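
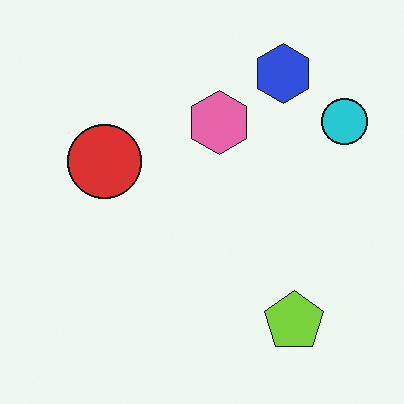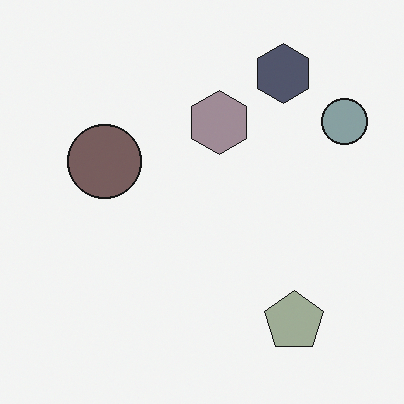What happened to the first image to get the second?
The second image is the first heavily desaturated.

All colors are more muted and greyish — a global saturation change.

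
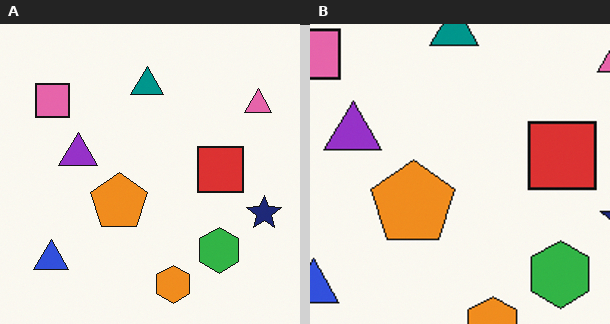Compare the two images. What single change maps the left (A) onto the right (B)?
The right (B) image is the left (A) cropped to a modestly smaller region and rescaled.

The visible shapes are larger and the field of view is narrower; shapes near the original edges may be partly or wholly outside the frame — a crop-and-rescale.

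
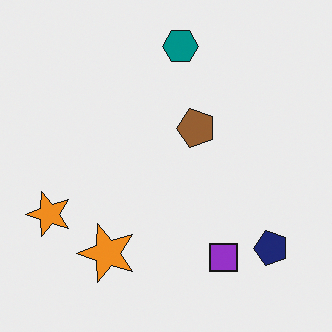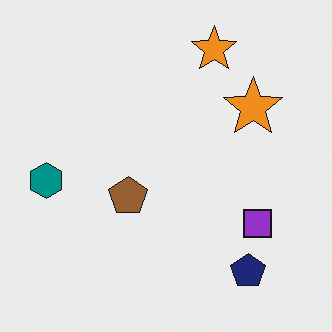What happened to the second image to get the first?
This is the original image transposed (reflected across the top-left ↔ bottom-right diagonal).

Shapes have swapped their row and column positions — what was in the top-right is now in the bottom-left — a diagonal reflection.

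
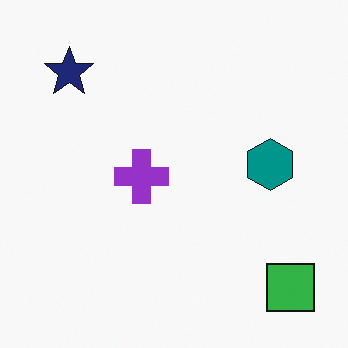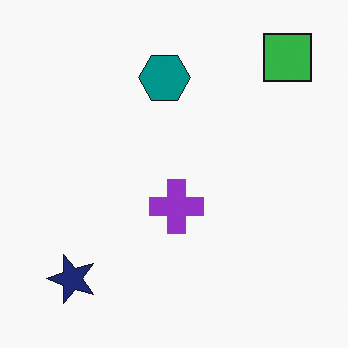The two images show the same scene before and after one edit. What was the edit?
Rotated 90° counter-clockwise.

The green square sits in the bottom-right of the first image and the top-right of the second — consistent with a whole-image 90° counter-clockwise rotation.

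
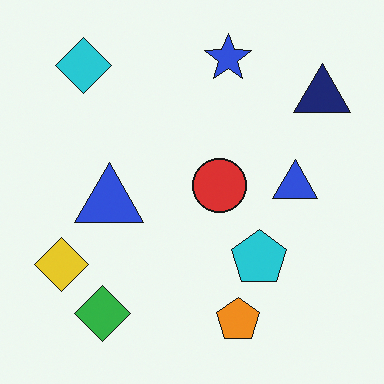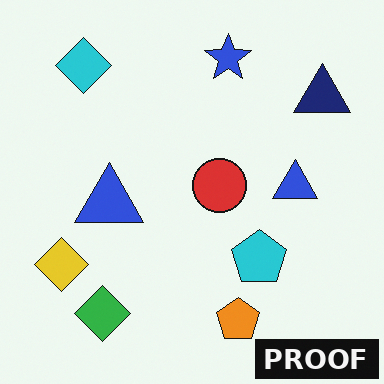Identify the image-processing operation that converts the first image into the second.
The image was watermarked with the text "PROOF" in the lower-right corner.

A dark label reading "PROOF" appears in the lower-right corner.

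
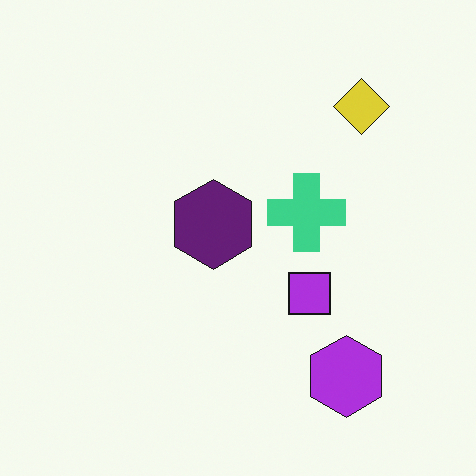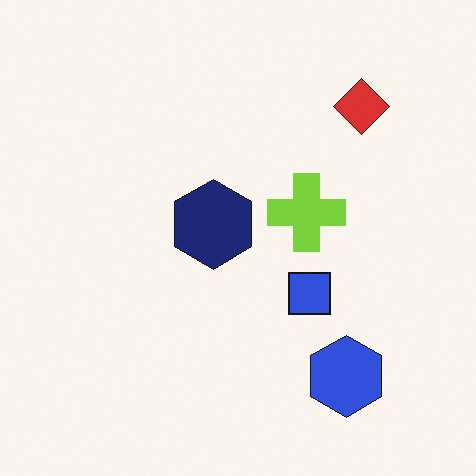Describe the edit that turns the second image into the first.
This is the original image hue-shifted by a small amount.

Every shape's color has rotated by the same amount around the hue wheel — a uniform hue shift.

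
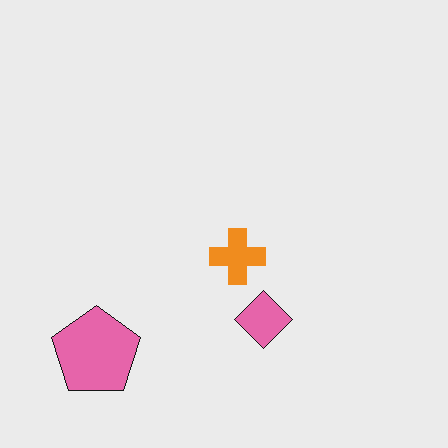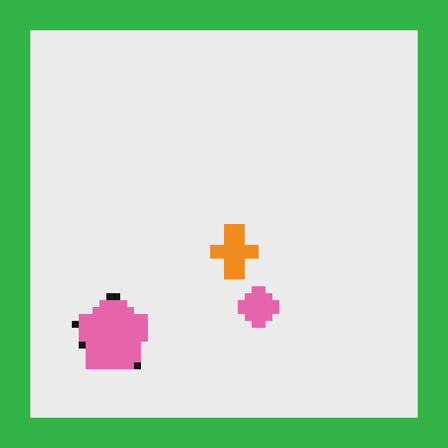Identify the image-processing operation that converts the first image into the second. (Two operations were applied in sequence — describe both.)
It was moderately pixelated, then framed with a green border.

Shapes are reduced to large square blocks; fine edges and outlines are lost — a downscale-then-upscale (mosaic) effect. A solid green frame runs around the edge of the second image, with the content slightly shrunk inside it.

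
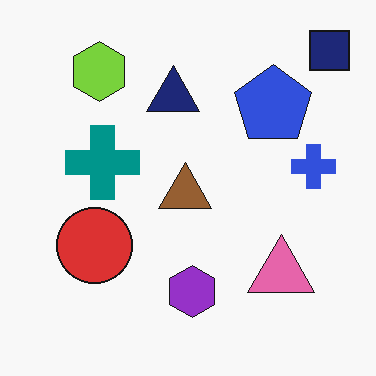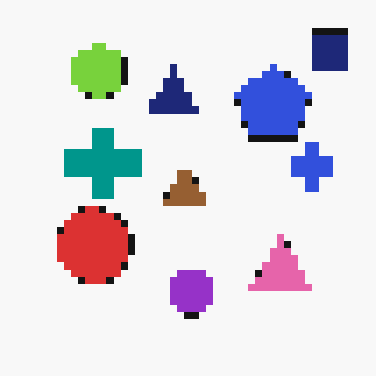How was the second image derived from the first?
The transformation is: pixelated into visible square blocks.

Shapes are reduced to large square blocks; fine edges and outlines are lost — a downscale-then-upscale (mosaic) effect.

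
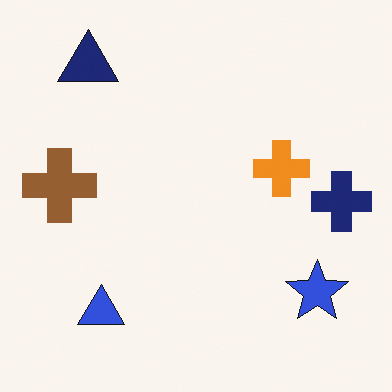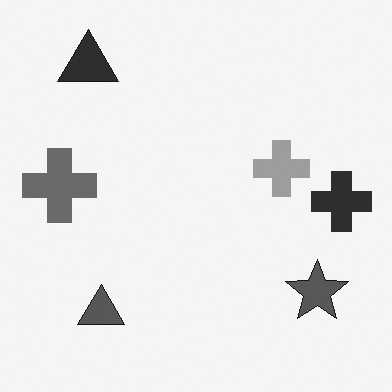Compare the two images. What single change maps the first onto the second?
It was converted to grayscale.

All color is removed — every shape is now a shade of grey.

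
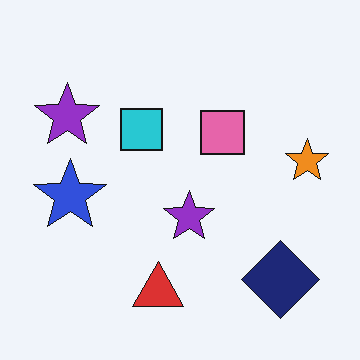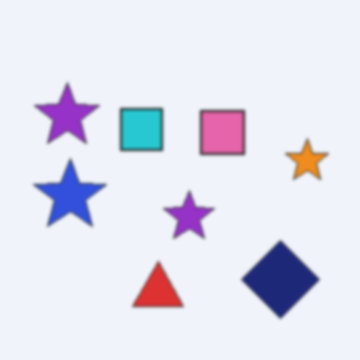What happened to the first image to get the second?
The image was slightly softened.

Shape edges and outlines are uniformly softened across the whole image.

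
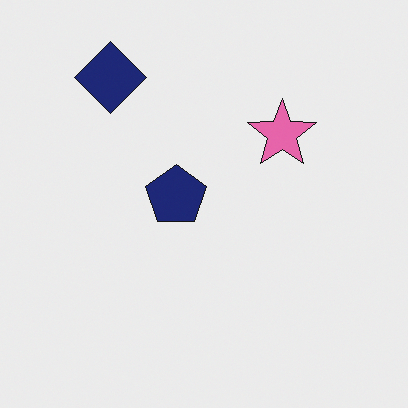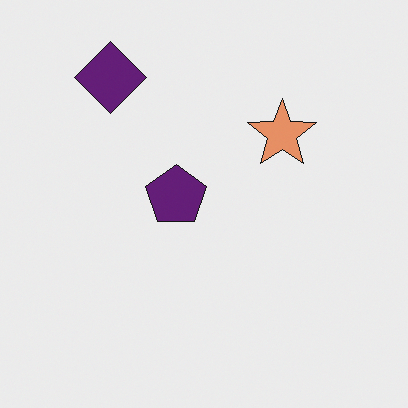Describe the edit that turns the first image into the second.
Hue-shifted slightly.

Every shape's color has rotated by the same amount around the hue wheel — a uniform hue shift.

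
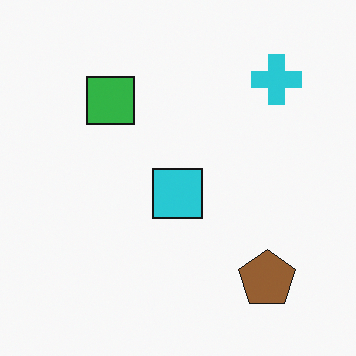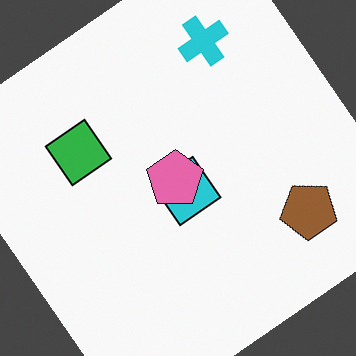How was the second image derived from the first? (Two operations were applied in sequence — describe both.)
Rotated counter-clockwise by a large amount — several tens of degrees, then overlaid with an additional pink pentagon.

Every shape is tilted by the same angle and the image corners show triangular fill wedges — a whole-image rotation by a non-right angle. A pink pentagon appears in the second image that is absent from the first.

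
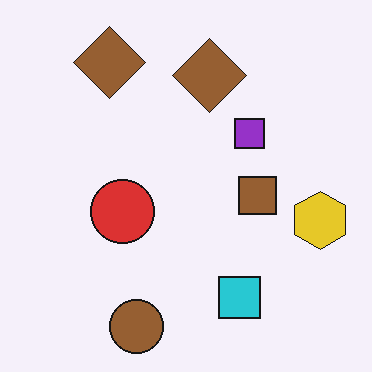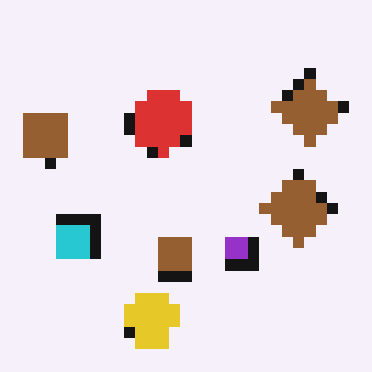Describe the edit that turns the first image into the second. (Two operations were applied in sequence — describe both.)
Heavily pixelated into large blocks, then rotated 90° clockwise.

Shapes are reduced to large square blocks; fine edges and outlines are lost — a downscale-then-upscale (mosaic) effect. The brown circle sits in the bottom of the first image and the left of the second — consistent with a whole-image 90° clockwise rotation.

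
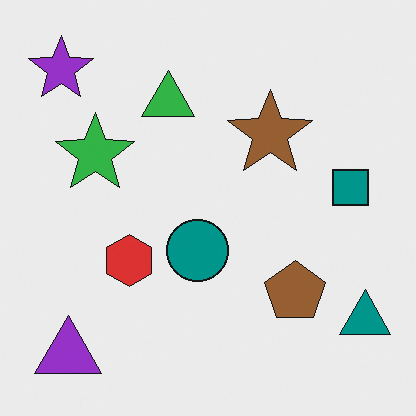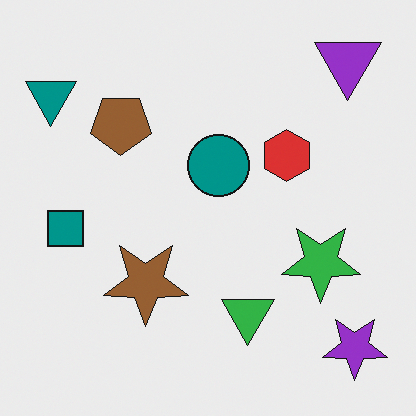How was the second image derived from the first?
The second image is the first rotated 180°.

The purple star sits in the top-left of the first image and the bottom-right of the second — consistent with a whole-image 180° rotation.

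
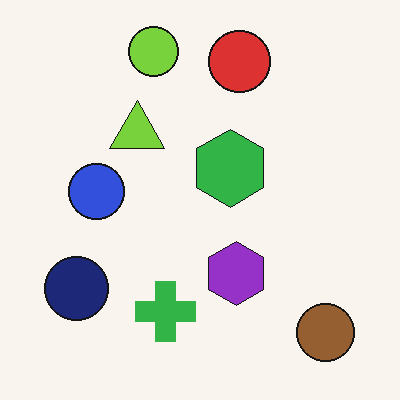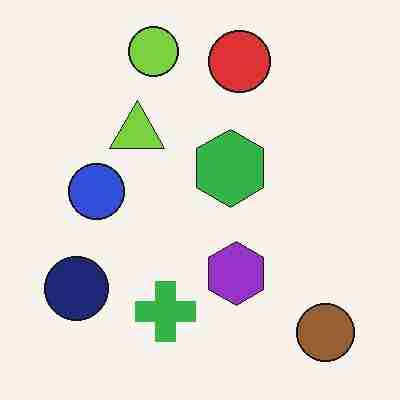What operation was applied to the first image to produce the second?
It was heavily JPEG-compressed with obvious blocking artifacts.

Blocky 8×8 compression artifacts appear around shape edges and the flat background shows ringing — characteristic JPEG degradation.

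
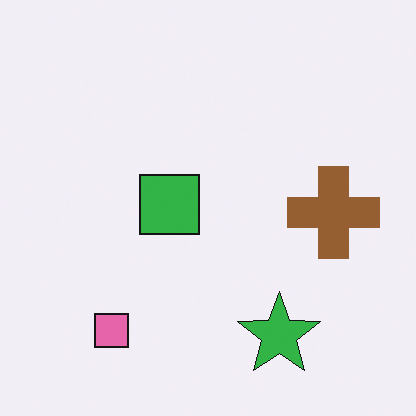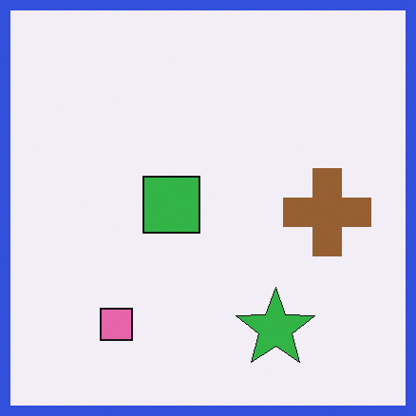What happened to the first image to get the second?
It was framed with a blue border.

A solid blue frame runs around the edge of the second image, with the content slightly shrunk inside it.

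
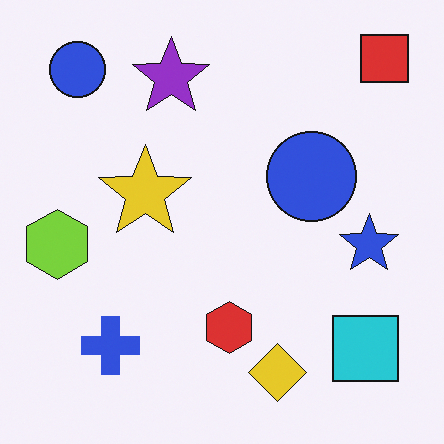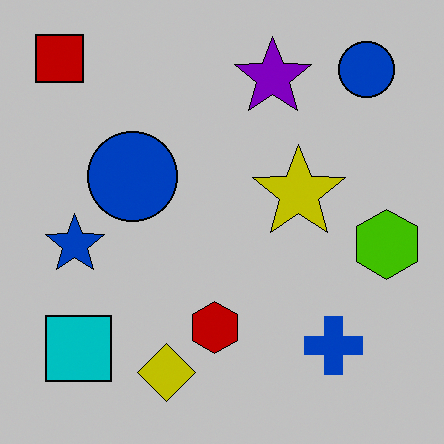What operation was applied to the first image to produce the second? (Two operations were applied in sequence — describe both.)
The second image is the first aggressively posterized, then flipped horizontally (left ↔ right).

Each flat color has snapped to a coarser quantized level — most visibly, the near-white background has dropped to a flat grey. The lime hexagon is in the left of the first image and the right of the second — shapes on opposite sides of the vertical midline have swapped in a mirror flip.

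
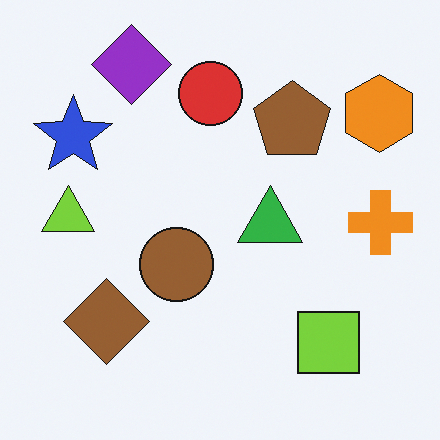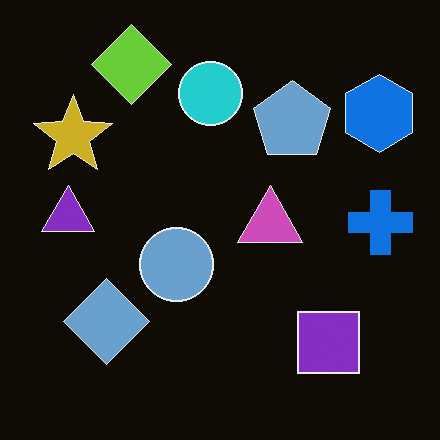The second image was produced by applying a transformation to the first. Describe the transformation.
This is the original image color-inverted (negative).

The light background has become dark and every shape's color is its complement — a photographic negative.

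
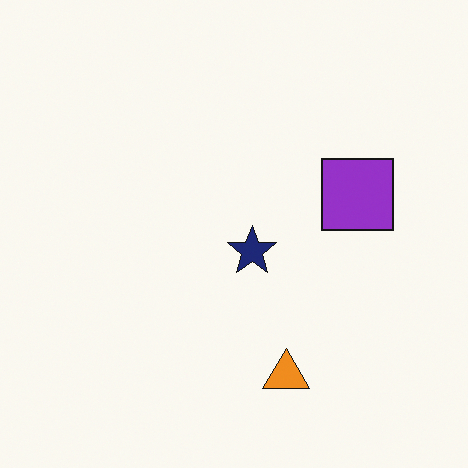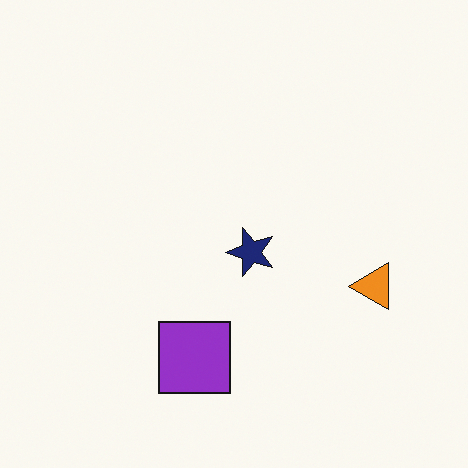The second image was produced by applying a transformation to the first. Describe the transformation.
The second image is the first transposed (reflected across the top-left ↔ bottom-right diagonal).

Shapes have swapped their row and column positions — what was in the top-right is now in the bottom-left — a diagonal reflection.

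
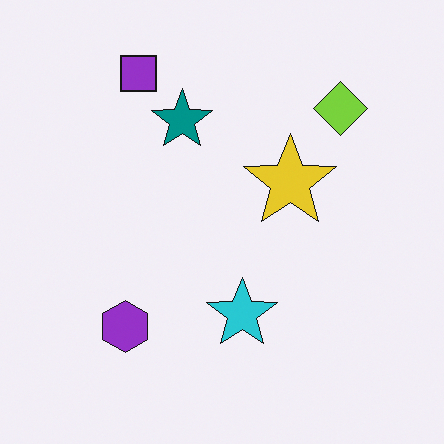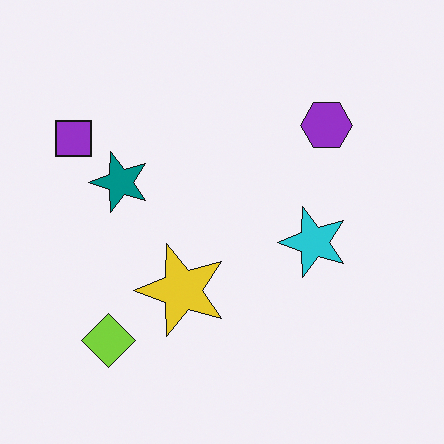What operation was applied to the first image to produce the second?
The second image is the first transposed (reflected across the top-left ↔ bottom-right diagonal).

Shapes have swapped their row and column positions — what was in the top-right is now in the bottom-left — a diagonal reflection.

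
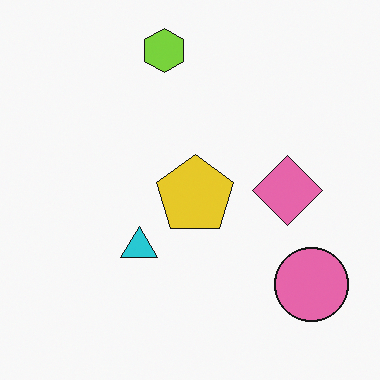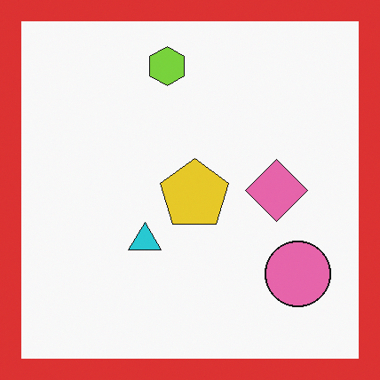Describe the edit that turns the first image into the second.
This is the original image framed with a red border.

A solid red frame runs around the edge of the second image, with the content slightly shrunk inside it.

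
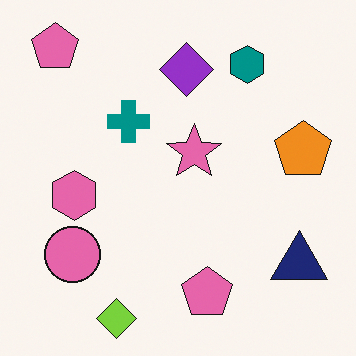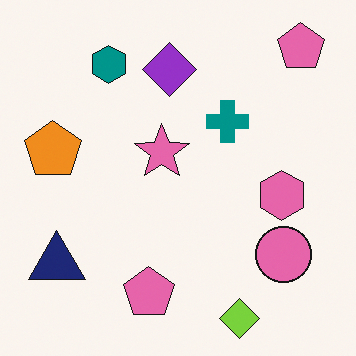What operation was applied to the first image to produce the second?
Flipped horizontally (left ↔ right).

The orange pentagon is in the right of the first image and the left of the second — shapes on opposite sides of the vertical midline have swapped in a mirror flip.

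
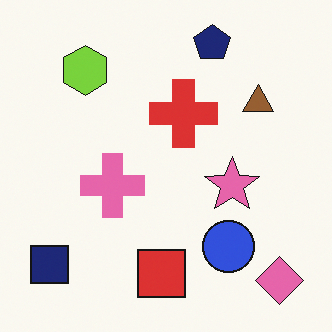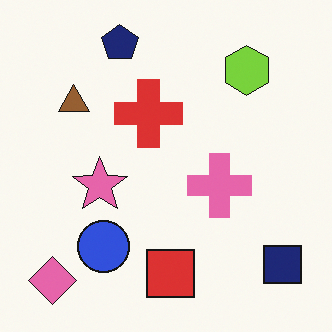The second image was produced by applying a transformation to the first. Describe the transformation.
The second image is the first flipped horizontally (left ↔ right).

The navy square is in the bottom-left of the first image and the bottom-right of the second — shapes on opposite sides of the vertical midline have swapped in a mirror flip.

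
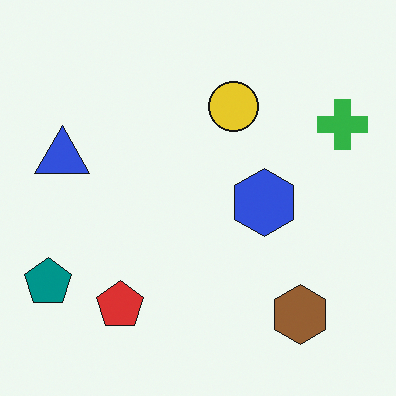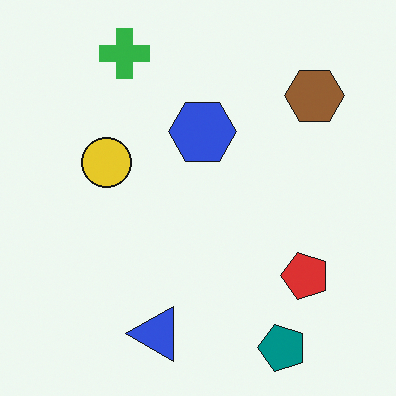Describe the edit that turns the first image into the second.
This is the original image rotated 90° counter-clockwise.

The teal pentagon sits in the bottom-left of the first image and the bottom-right of the second — consistent with a whole-image 90° counter-clockwise rotation.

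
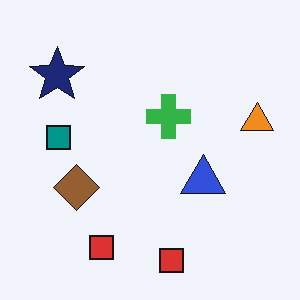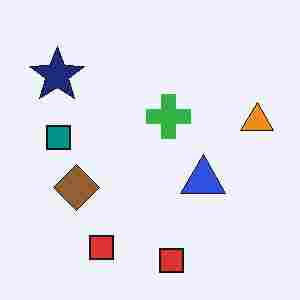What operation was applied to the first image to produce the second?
This is the original image heavily JPEG-compressed with obvious blocking artifacts.

Blocky 8×8 compression artifacts appear around shape edges and the flat background shows ringing — characteristic JPEG degradation.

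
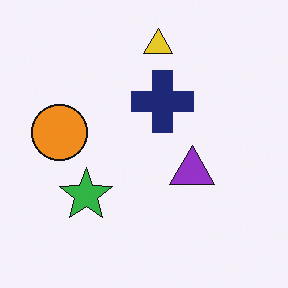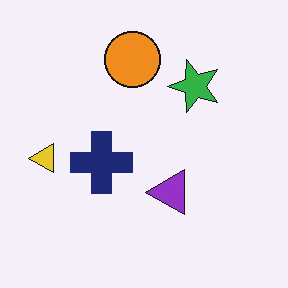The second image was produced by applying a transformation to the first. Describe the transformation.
Transposed (reflected across the top-left ↔ bottom-right diagonal).

Shapes have swapped their row and column positions — what was in the top-right is now in the bottom-left — a diagonal reflection.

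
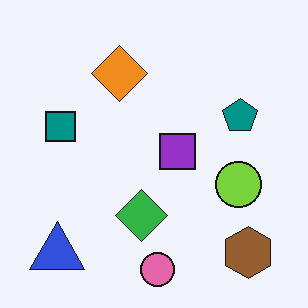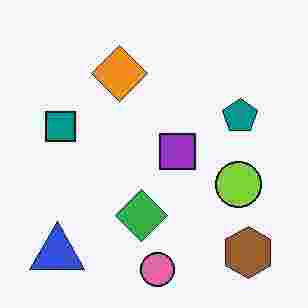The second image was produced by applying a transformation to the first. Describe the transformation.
The image was heavily JPEG-compressed with obvious blocking artifacts.

Blocky 8×8 compression artifacts appear around shape edges and the flat background shows ringing — characteristic JPEG degradation.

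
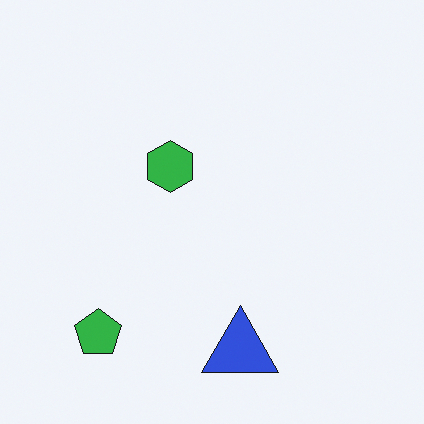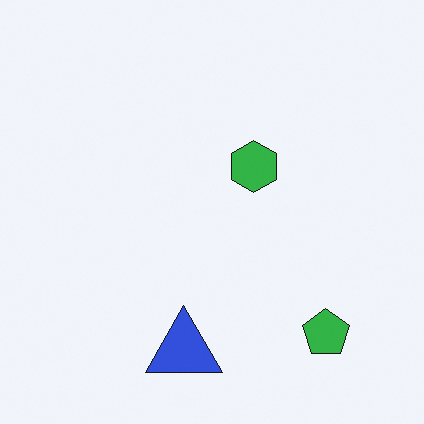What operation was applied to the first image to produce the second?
The transformation is: flipped horizontally (left ↔ right).

The green pentagon is in the bottom-left of the first image and the bottom-right of the second — shapes on opposite sides of the vertical midline have swapped in a mirror flip.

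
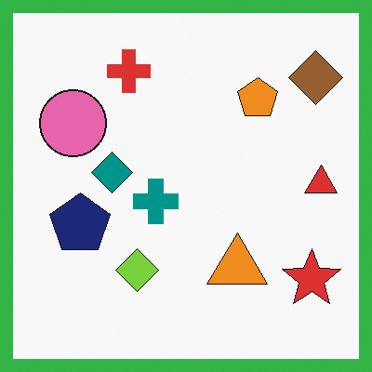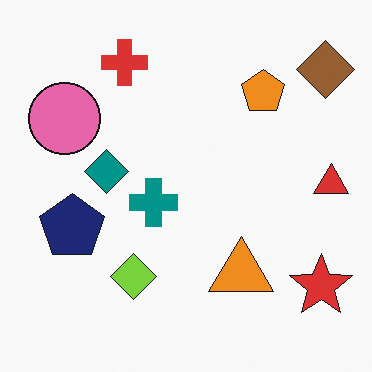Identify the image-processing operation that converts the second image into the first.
The first image is the second framed with a green border.

A solid green frame runs around the edge of the first image, with the content slightly shrunk inside it.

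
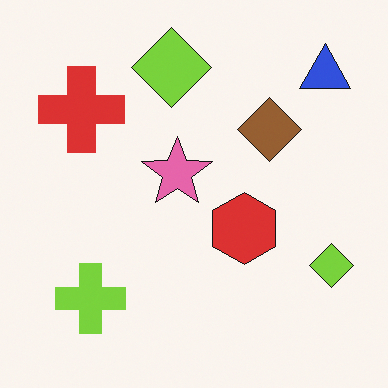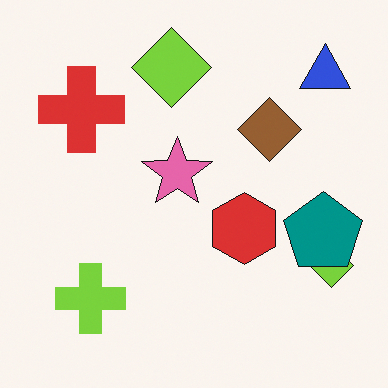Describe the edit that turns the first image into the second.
The transformation is: overlaid with an additional teal pentagon.

A teal pentagon appears in the second image that is absent from the first.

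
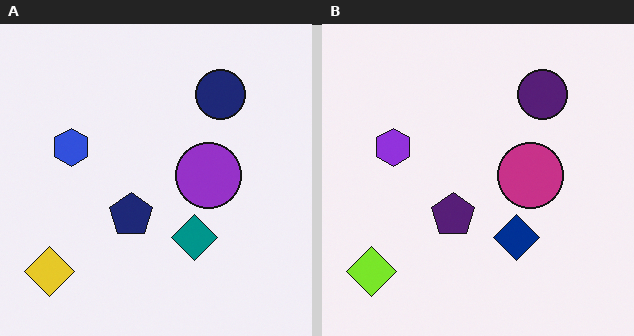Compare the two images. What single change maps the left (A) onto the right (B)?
Hue-shifted by a small amount.

Every shape's color has rotated by the same amount around the hue wheel — a uniform hue shift.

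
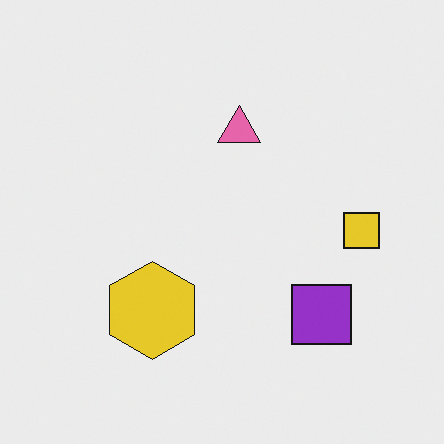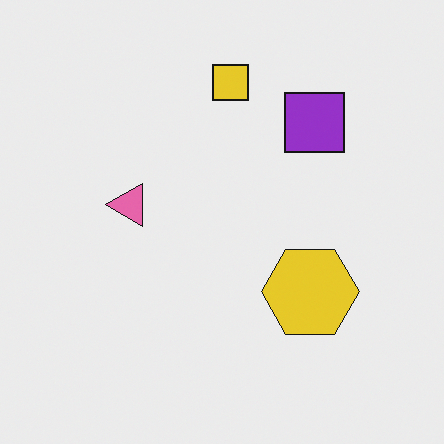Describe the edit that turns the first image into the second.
This is the original image rotated 90° counter-clockwise.

The yellow square sits in the right of the first image and the top of the second — consistent with a whole-image 90° counter-clockwise rotation.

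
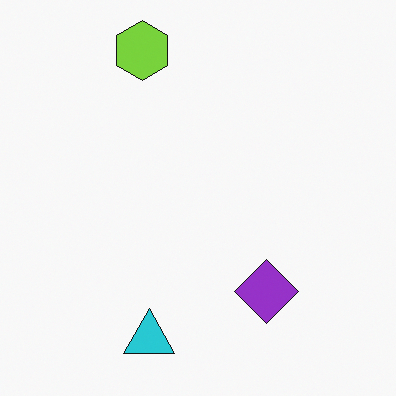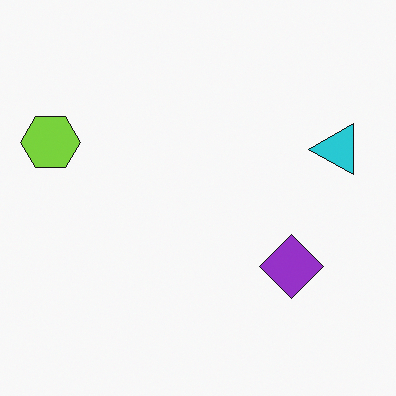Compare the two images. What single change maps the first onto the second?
The transformation is: transposed (reflected across the top-left ↔ bottom-right diagonal).

Shapes have swapped their row and column positions — what was in the top-right is now in the bottom-left — a diagonal reflection.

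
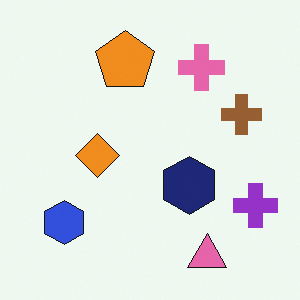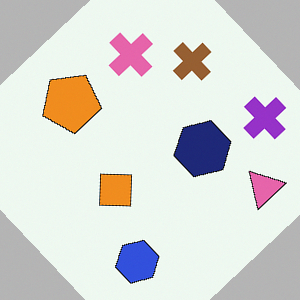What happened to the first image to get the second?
This is the original image rotated counter-clockwise by a large amount — several tens of degrees.

Every shape is tilted by the same angle and the image corners show triangular fill wedges — a whole-image rotation by a non-right angle.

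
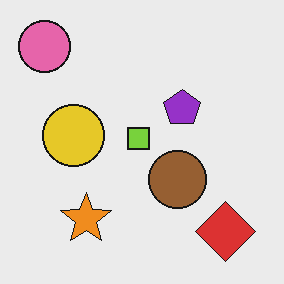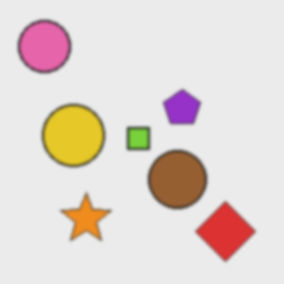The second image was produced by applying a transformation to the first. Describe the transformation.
Given a subtle gaussian blur.

Shape edges and outlines are uniformly softened across the whole image.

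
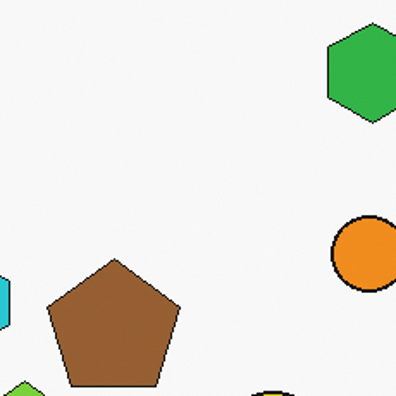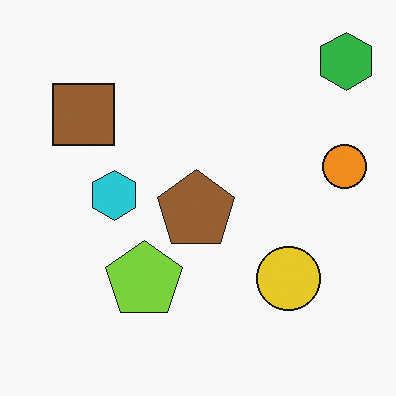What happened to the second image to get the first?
Cropped tightly and scaled back up.

The visible shapes are larger and the field of view is narrower; shapes near the original edges may be partly or wholly outside the frame — a crop-and-rescale.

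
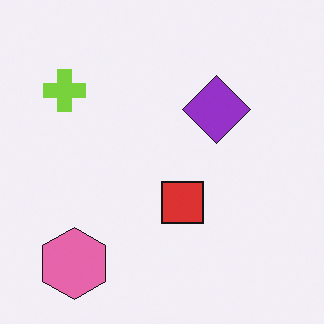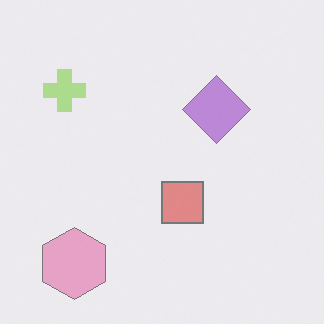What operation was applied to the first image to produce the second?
The second image is the first given much lower contrast.

Tones are pushed toward mid-grey across the whole image — a global contrast change.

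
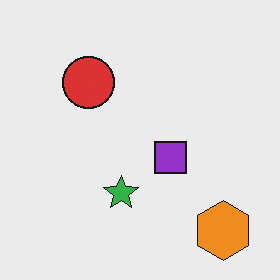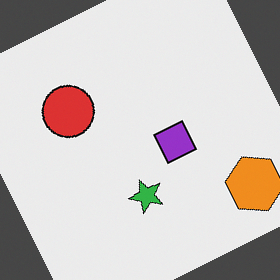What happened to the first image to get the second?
The second image is the first rotated counter-clockwise by a clearly visible amount.

Every shape is tilted by the same angle and the image corners show triangular fill wedges — a whole-image rotation by a non-right angle.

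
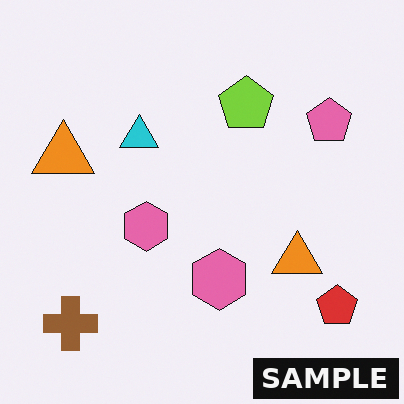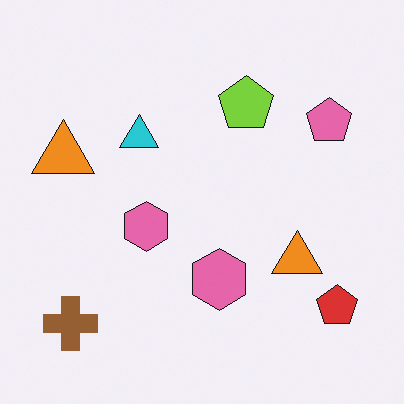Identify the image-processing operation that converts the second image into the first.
The image was watermarked with the text "SAMPLE" in the lower-right corner.

A dark label reading "SAMPLE" appears in the lower-right corner.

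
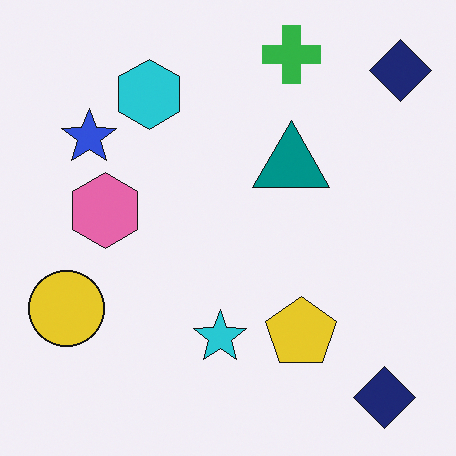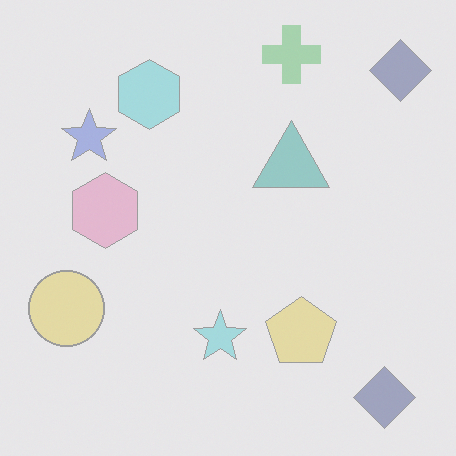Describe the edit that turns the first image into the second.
The image was given much lower contrast.

Tones are pushed toward mid-grey across the whole image — a global contrast change.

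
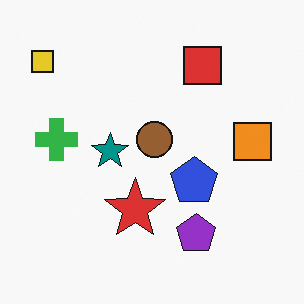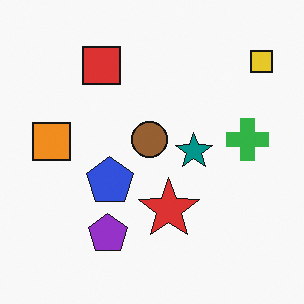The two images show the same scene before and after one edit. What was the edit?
Flipped horizontally (left ↔ right).

The yellow square is in the top-left of the first image and the top-right of the second — shapes on opposite sides of the vertical midline have swapped in a mirror flip.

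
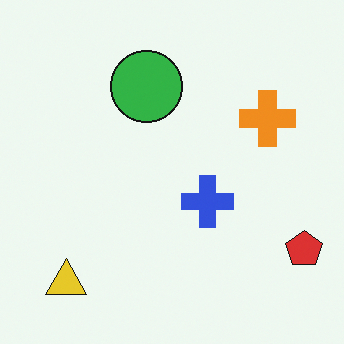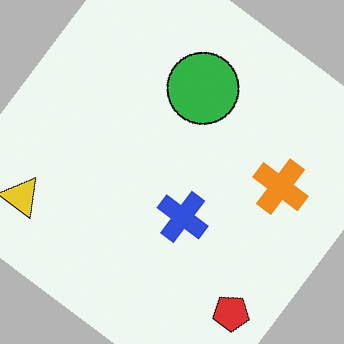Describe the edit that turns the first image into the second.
It was rotated clockwise by a large amount — several tens of degrees.

Every shape is tilted by the same angle and the image corners show triangular fill wedges — a whole-image rotation by a non-right angle.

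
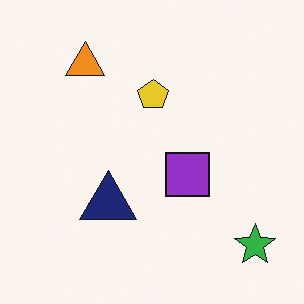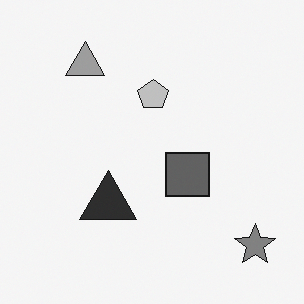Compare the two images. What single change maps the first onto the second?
The transformation is: converted to grayscale.

All color is removed — every shape is now a shade of grey.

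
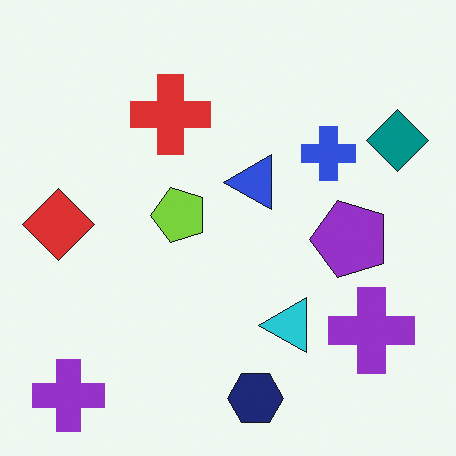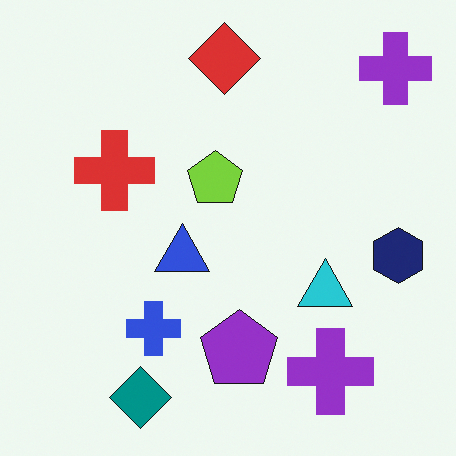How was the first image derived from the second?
The first image is the second transposed (reflected across the top-left ↔ bottom-right diagonal).

Shapes have swapped their row and column positions — what was in the top-right is now in the bottom-left — a diagonal reflection.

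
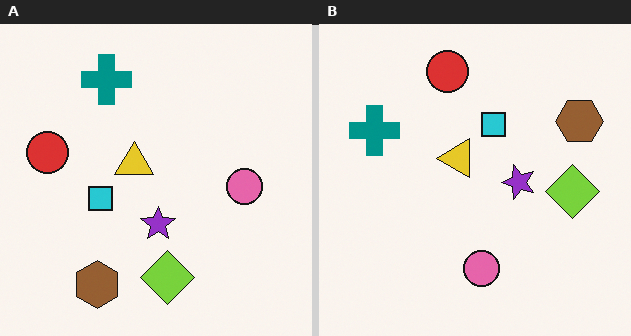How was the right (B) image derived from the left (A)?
The transformation is: transposed (reflected across the top-left ↔ bottom-right diagonal).

Shapes have swapped their row and column positions — what was in the top-right is now in the bottom-left — a diagonal reflection.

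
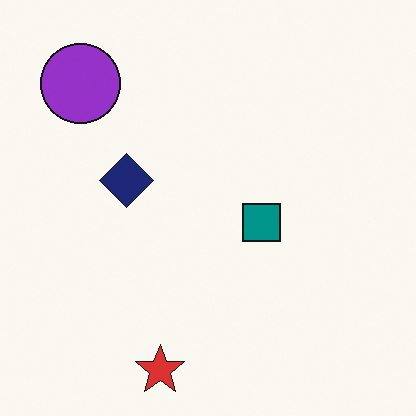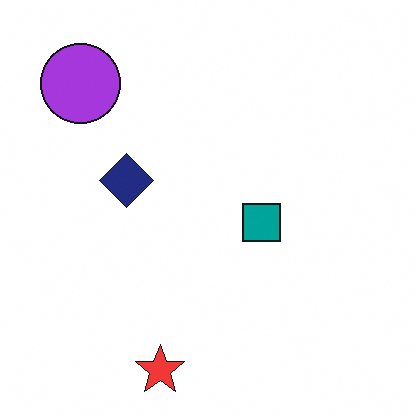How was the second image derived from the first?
The second image is the first slightly brightened.

Every pixel — background and shapes alike — is uniformly brightened.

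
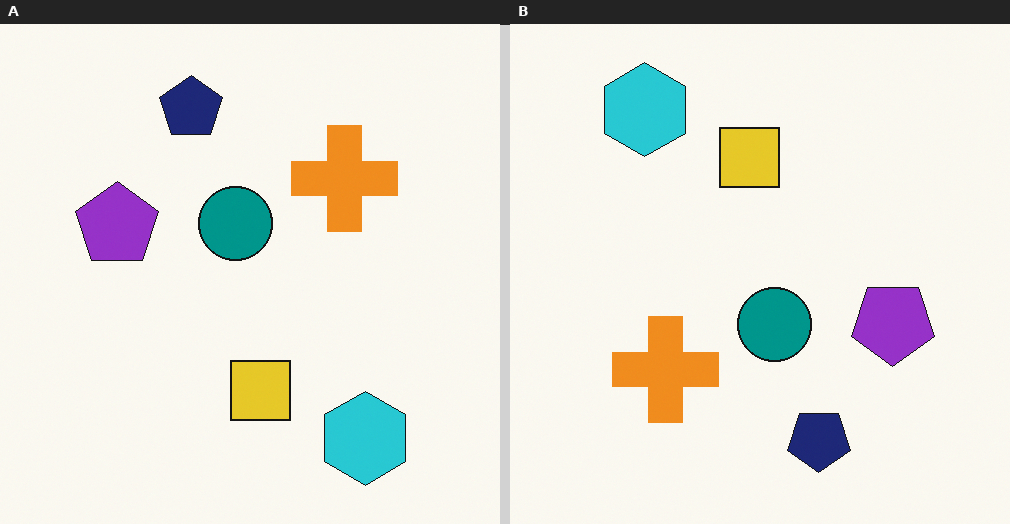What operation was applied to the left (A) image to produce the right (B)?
The transformation is: rotated 180°.

The cyan hexagon sits in the bottom-right of the left (A) image and the top-left of the right (B) — consistent with a whole-image 180° rotation.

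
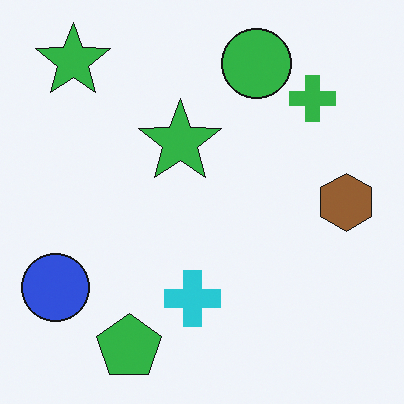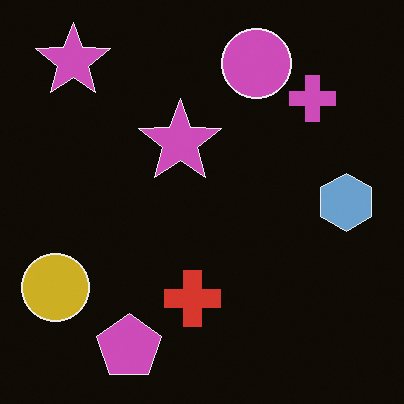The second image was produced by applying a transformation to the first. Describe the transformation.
The transformation is: color-inverted (negative).

The light background has become dark and every shape's color is its complement — a photographic negative.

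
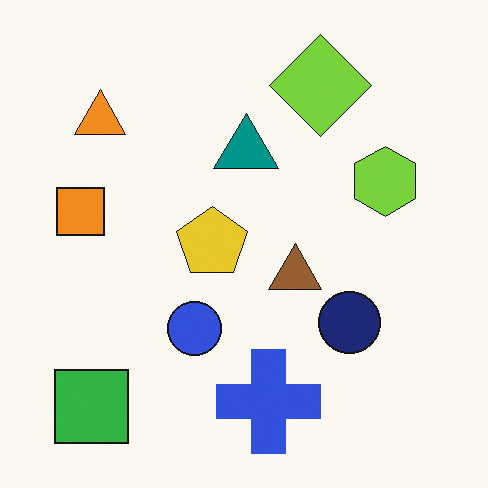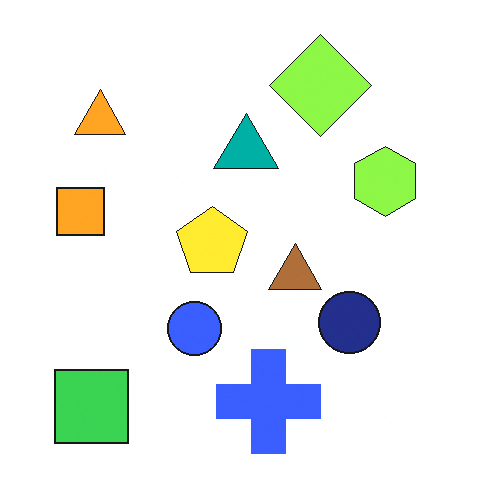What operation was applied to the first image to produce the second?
The transformation is: brightened a little.

Every pixel — background and shapes alike — is uniformly brightened.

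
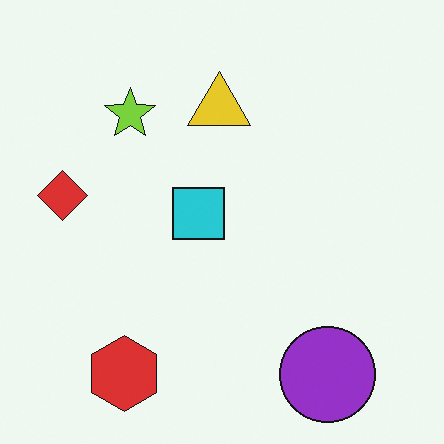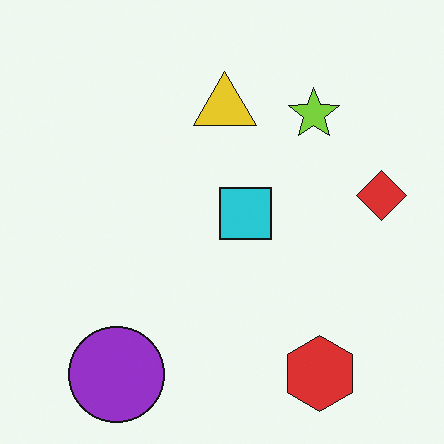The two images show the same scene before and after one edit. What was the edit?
It was flipped horizontally (left ↔ right).

The red diamond is in the left of the first image and the right of the second — shapes on opposite sides of the vertical midline have swapped in a mirror flip.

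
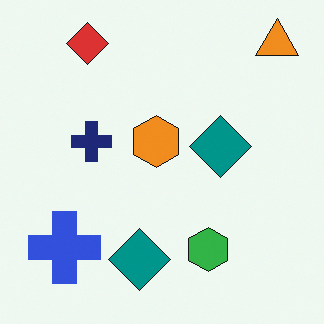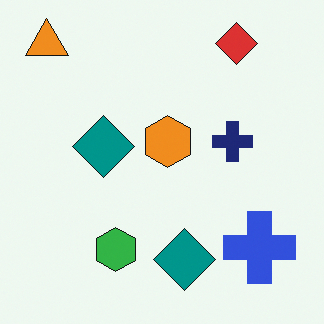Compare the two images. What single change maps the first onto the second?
The image was flipped horizontally (left ↔ right).

The orange triangle is in the top-right of the first image and the top-left of the second — shapes on opposite sides of the vertical midline have swapped in a mirror flip.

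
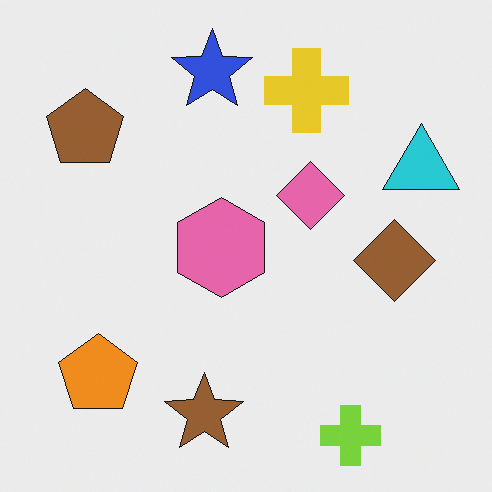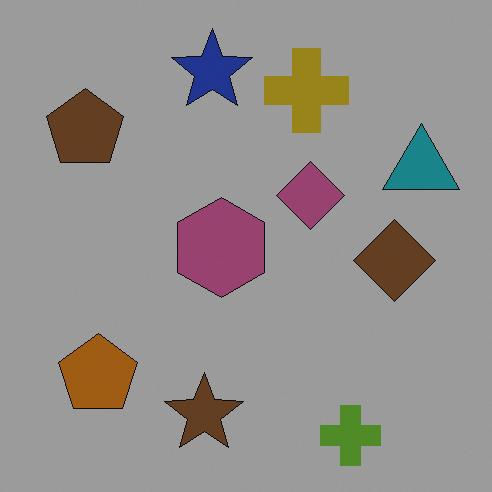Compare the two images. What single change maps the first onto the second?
The image was darkened a lot.

Every pixel — background and shapes alike — is uniformly darkened.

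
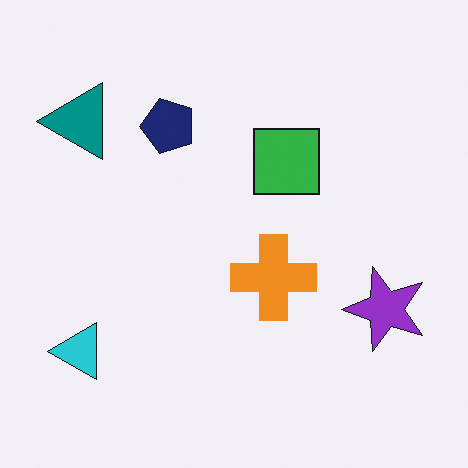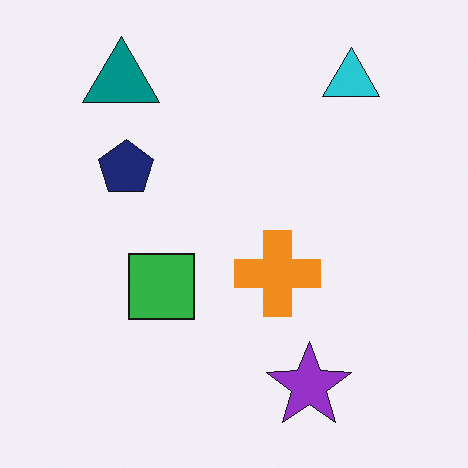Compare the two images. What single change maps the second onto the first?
Transposed (reflected across the top-left ↔ bottom-right diagonal).

Shapes have swapped their row and column positions — what was in the top-right is now in the bottom-left — a diagonal reflection.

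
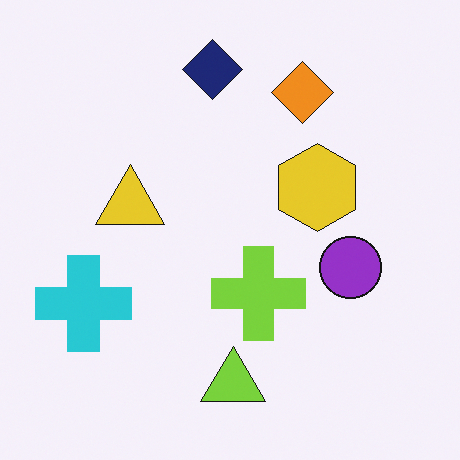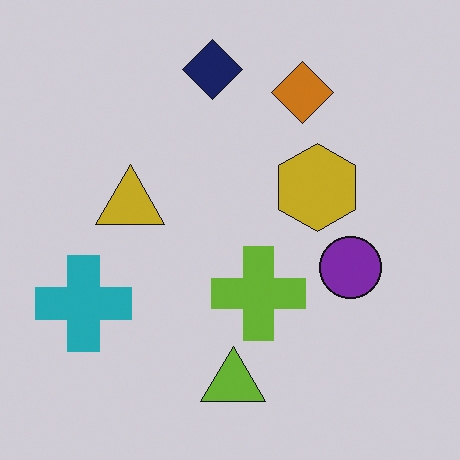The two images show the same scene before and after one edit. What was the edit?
Darkened a little.

Every pixel — background and shapes alike — is uniformly darkened.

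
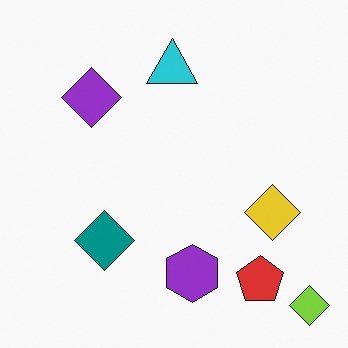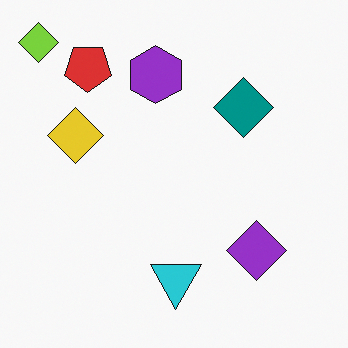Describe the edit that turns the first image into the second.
The image was rotated 180°.

The lime diamond sits in the bottom-right of the first image and the top-left of the second — consistent with a whole-image 180° rotation.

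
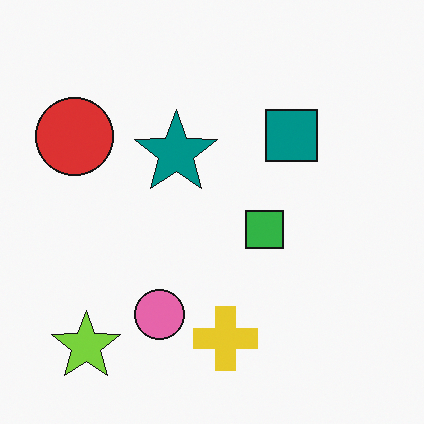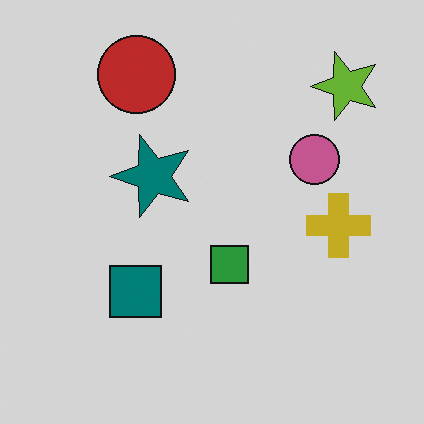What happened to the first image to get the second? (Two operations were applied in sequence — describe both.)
Darkened a little, then transposed (reflected across the top-left ↔ bottom-right diagonal).

Every pixel — background and shapes alike — is uniformly darkened. Shapes have swapped their row and column positions — what was in the top-right is now in the bottom-left — a diagonal reflection.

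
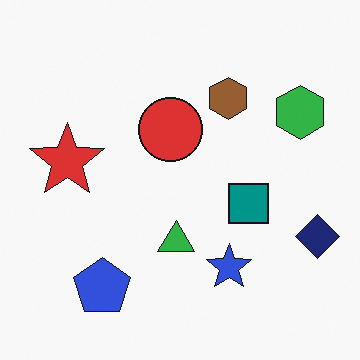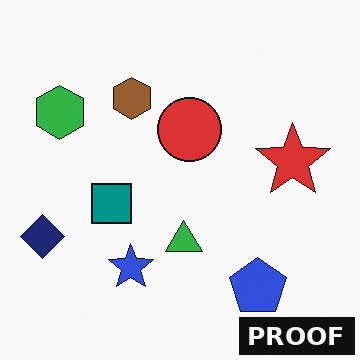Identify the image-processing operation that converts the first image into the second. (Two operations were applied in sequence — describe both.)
It was flipped horizontally (left ↔ right), then watermarked with the text "PROOF" in the lower-right corner.

The navy diamond is in the right of the first image and the left of the second — shapes on opposite sides of the vertical midline have swapped in a mirror flip. A dark label reading "PROOF" appears in the lower-right corner.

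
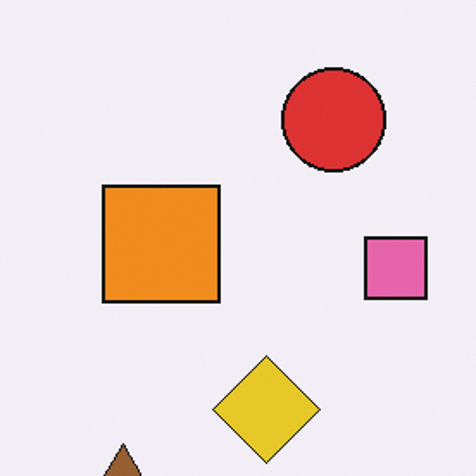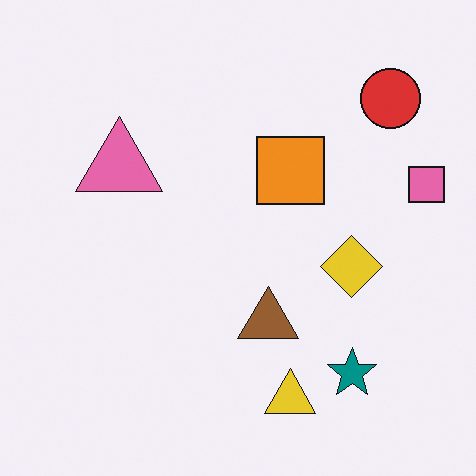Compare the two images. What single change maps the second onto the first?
The transformation is: cropped tightly and scaled back up.

The visible shapes are larger and the field of view is narrower; shapes near the original edges may be partly or wholly outside the frame — a crop-and-rescale.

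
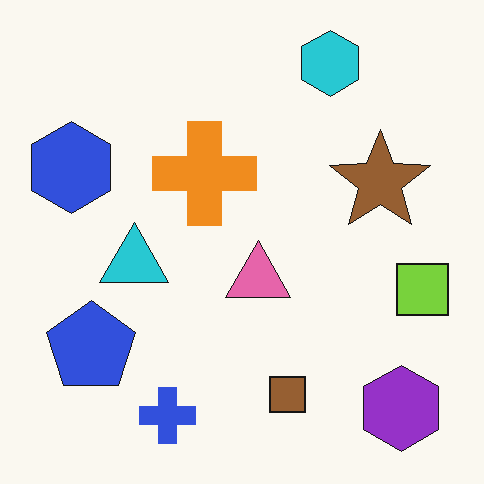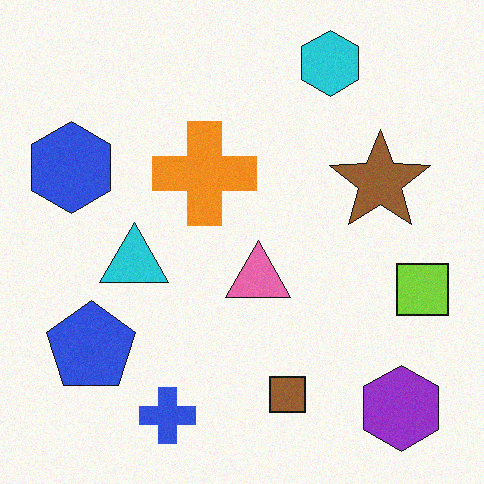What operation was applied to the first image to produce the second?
The second image is the first degraded with a light layer of grain.

Random speckle covers the whole image, including the flat background.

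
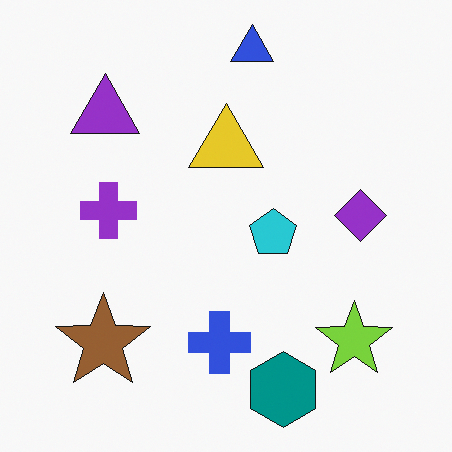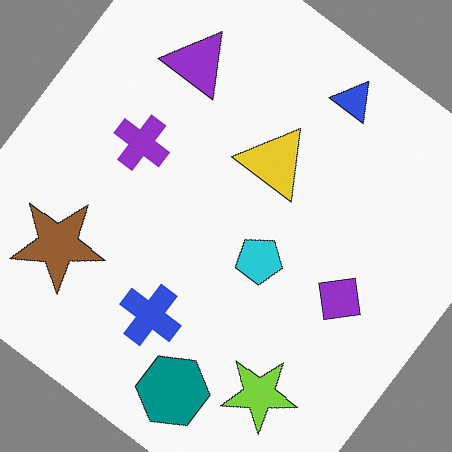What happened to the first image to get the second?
Rotated clockwise by a large amount — several tens of degrees.

Every shape is tilted by the same angle and the image corners show triangular fill wedges — a whole-image rotation by a non-right angle.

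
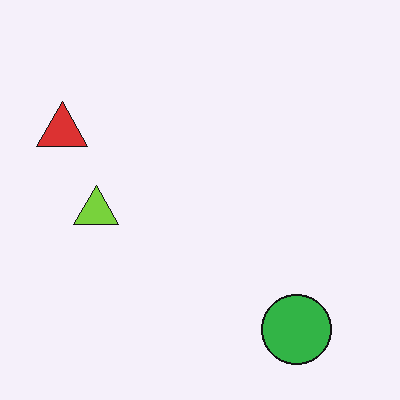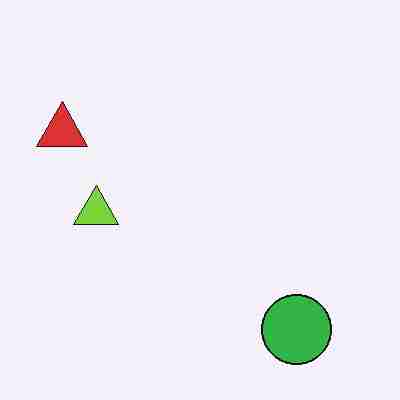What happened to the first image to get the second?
Heavily JPEG-compressed with obvious blocking artifacts.

Blocky 8×8 compression artifacts appear around shape edges and the flat background shows ringing — characteristic JPEG degradation.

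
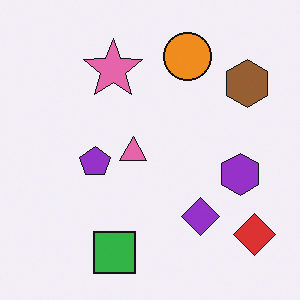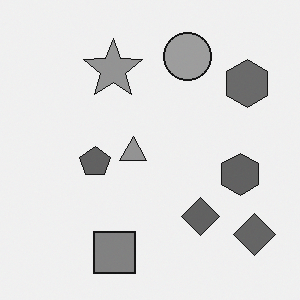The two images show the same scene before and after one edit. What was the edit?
Converted to grayscale.

All color is removed — every shape is now a shade of grey.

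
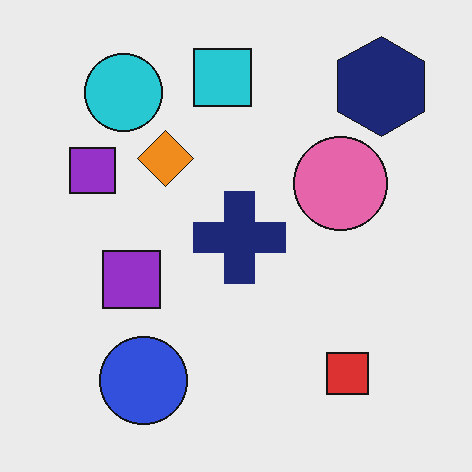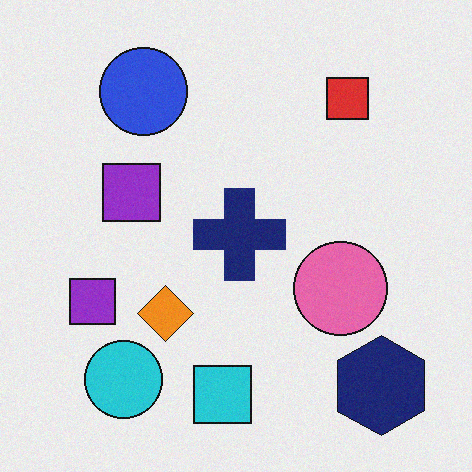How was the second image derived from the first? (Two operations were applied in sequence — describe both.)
The transformation is: flipped vertically (top ↔ bottom), then degraded with subtle gaussian noise.

The cyan square is in the top of the first image and the bottom of the second — shapes on opposite sides of the horizontal midline have swapped in a mirror flip. Random speckle covers the whole image, including the flat background.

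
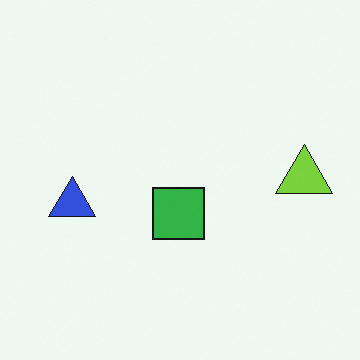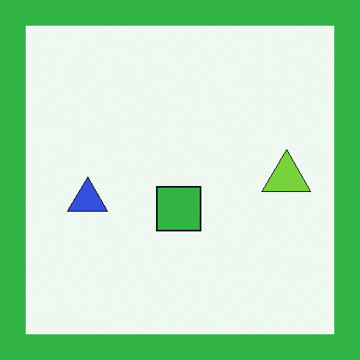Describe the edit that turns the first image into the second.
The transformation is: framed with a green border.

A solid green frame runs around the edge of the second image, with the content slightly shrunk inside it.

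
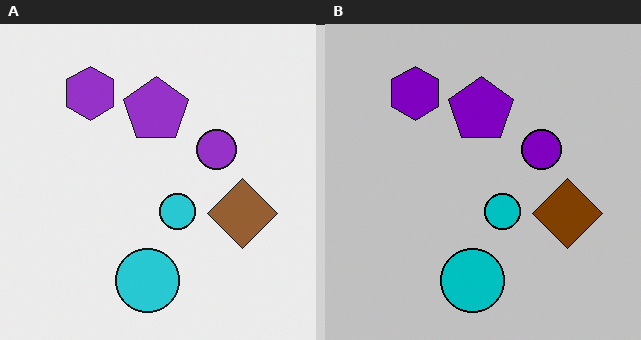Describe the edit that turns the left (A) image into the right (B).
It was heavily posterized to just a handful of flat colors.

Each flat color has snapped to a coarser quantized level — most visibly, the near-white background has dropped to a flat grey.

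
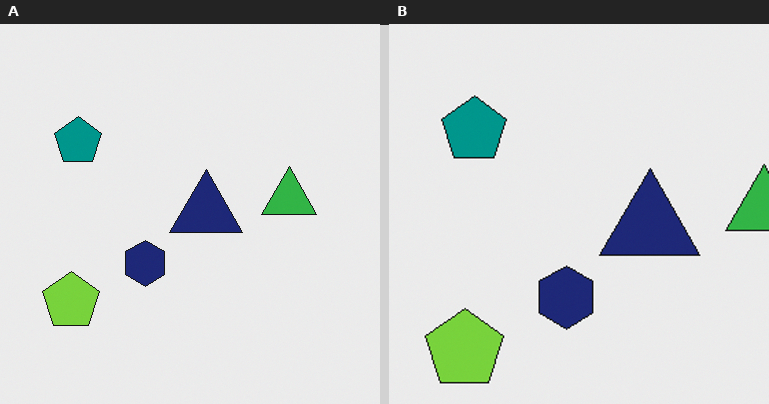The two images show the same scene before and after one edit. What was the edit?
Cropped slightly and scaled back up.

The visible shapes are larger and the field of view is narrower; shapes near the original edges may be partly or wholly outside the frame — a crop-and-rescale.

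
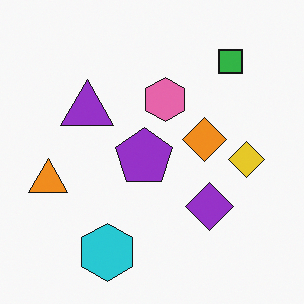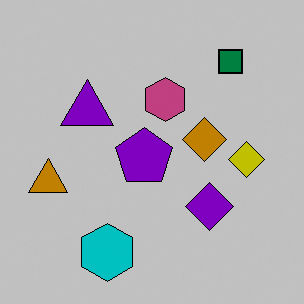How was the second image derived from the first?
The image was heavily posterized to just a handful of flat colors.

Each flat color has snapped to a coarser quantized level — most visibly, the near-white background has dropped to a flat grey.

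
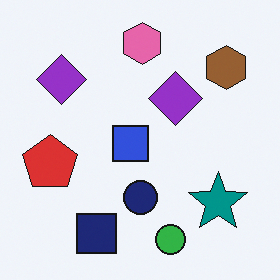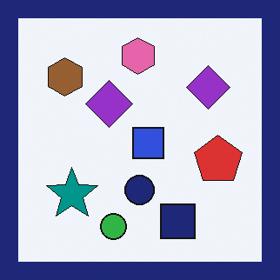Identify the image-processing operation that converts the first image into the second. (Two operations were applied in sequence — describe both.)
The second image is the first flipped horizontally (left ↔ right), then framed with a navy border.

The red pentagon is in the left of the first image and the right of the second — shapes on opposite sides of the vertical midline have swapped in a mirror flip. A solid navy frame runs around the edge of the second image, with the content slightly shrunk inside it.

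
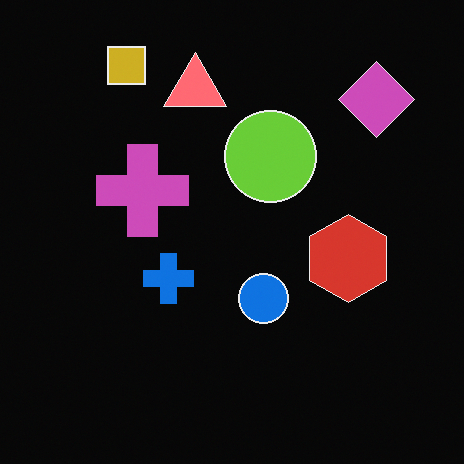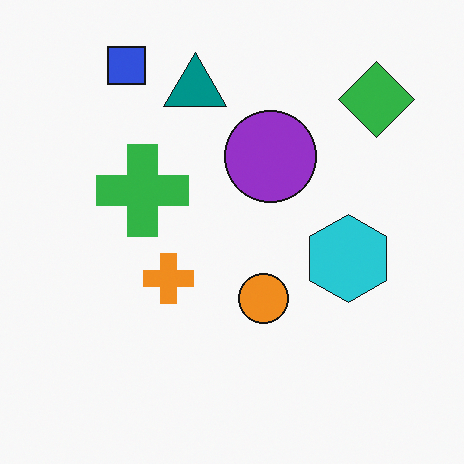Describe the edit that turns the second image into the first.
The transformation is: color-inverted (negative).

The light background has become dark and every shape's color is its complement — a photographic negative.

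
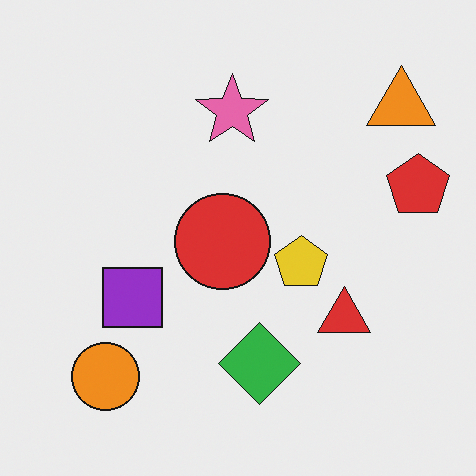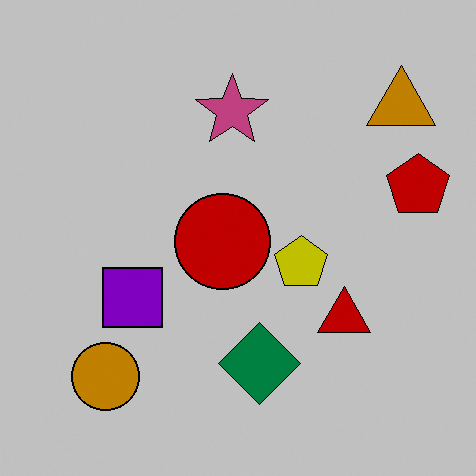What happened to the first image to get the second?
The image was aggressively posterized.

Each flat color has snapped to a coarser quantized level — most visibly, the near-white background has dropped to a flat grey.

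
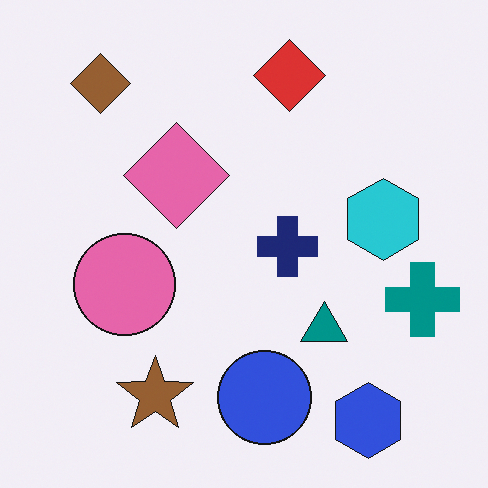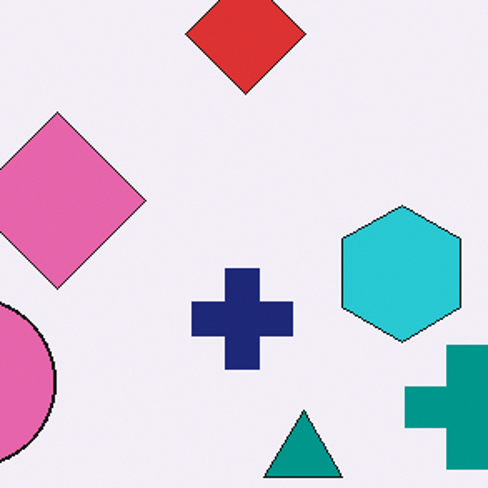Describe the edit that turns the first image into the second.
Cropped tightly and scaled back up.

The visible shapes are larger and the field of view is narrower; shapes near the original edges may be partly or wholly outside the frame — a crop-and-rescale.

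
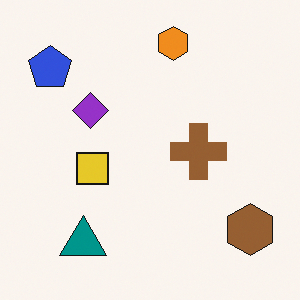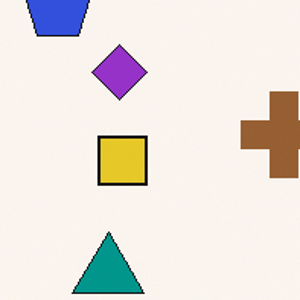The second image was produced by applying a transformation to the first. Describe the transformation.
The second image is the first cropped to a modestly smaller region and rescaled.

The visible shapes are larger and the field of view is narrower; shapes near the original edges may be partly or wholly outside the frame — a crop-and-rescale.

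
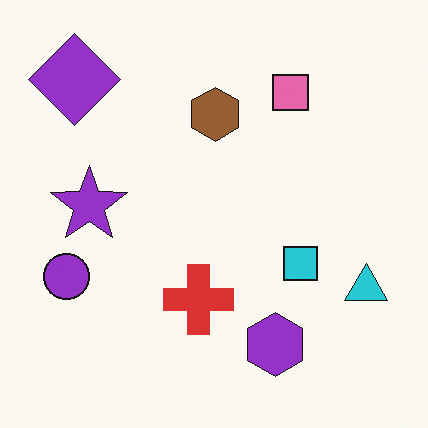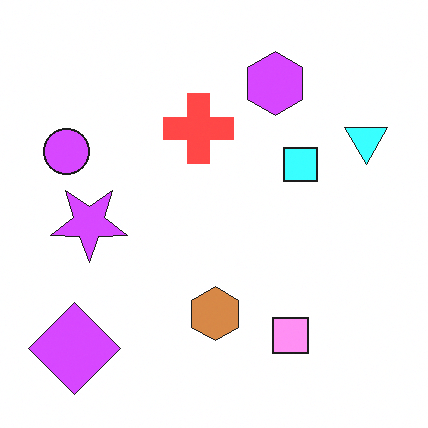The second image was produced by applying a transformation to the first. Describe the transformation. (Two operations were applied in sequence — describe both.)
The transformation is: noticeably brightened, then flipped vertically (top ↔ bottom).

Every pixel — background and shapes alike — is uniformly brightened. The purple diamond is in the top-left of the first image and the bottom-left of the second — shapes on opposite sides of the horizontal midline have swapped in a mirror flip.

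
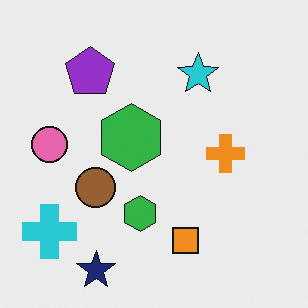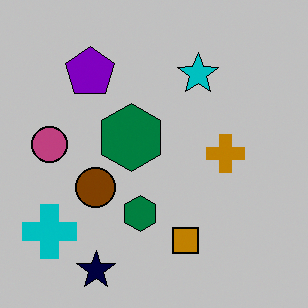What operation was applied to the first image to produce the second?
Aggressively posterized.

Each flat color has snapped to a coarser quantized level — most visibly, the near-white background has dropped to a flat grey.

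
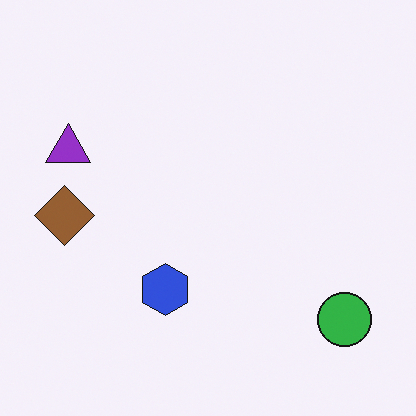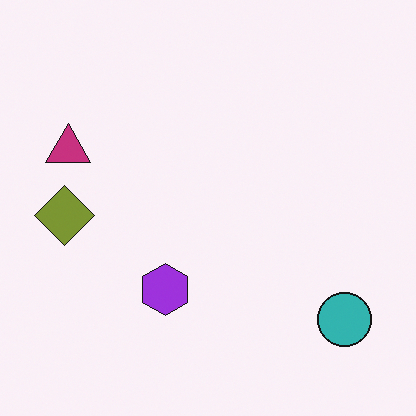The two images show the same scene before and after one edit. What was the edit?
This is the original image hue-shifted slightly.

Every shape's color has rotated by the same amount around the hue wheel — a uniform hue shift.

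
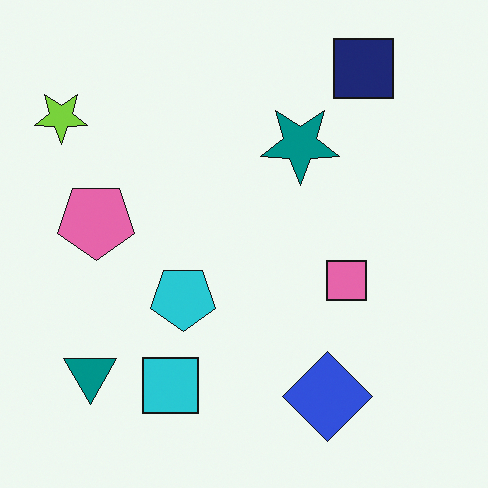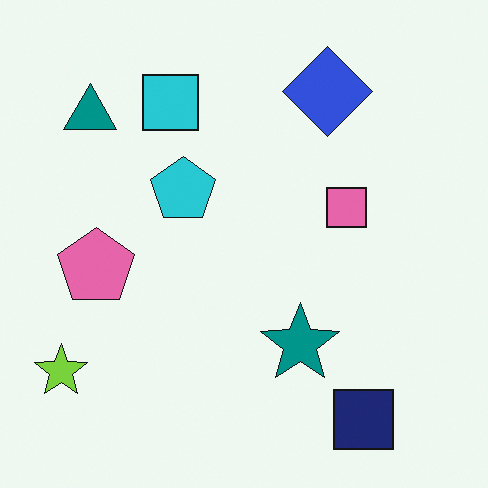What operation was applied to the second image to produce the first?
The first image is the second flipped vertically (top ↔ bottom).

The navy square is in the bottom-right of the second image and the top-right of the first — shapes on opposite sides of the horizontal midline have swapped in a mirror flip.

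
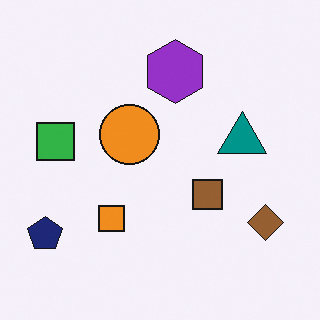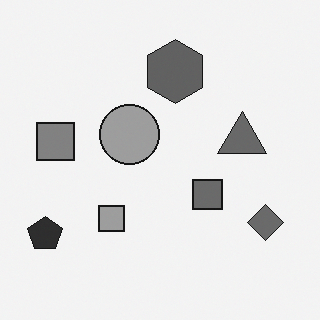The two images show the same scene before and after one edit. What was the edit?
This is the original image converted to grayscale.

All color is removed — every shape is now a shade of grey.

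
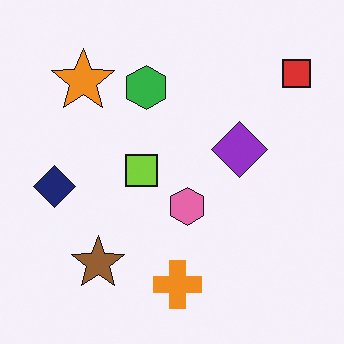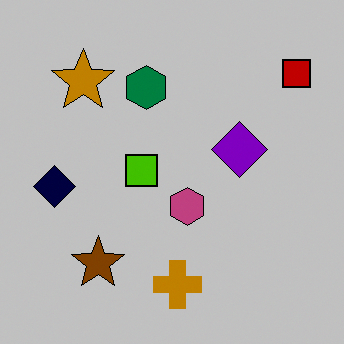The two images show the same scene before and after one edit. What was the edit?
The transformation is: aggressively posterized.

Each flat color has snapped to a coarser quantized level — most visibly, the near-white background has dropped to a flat grey.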